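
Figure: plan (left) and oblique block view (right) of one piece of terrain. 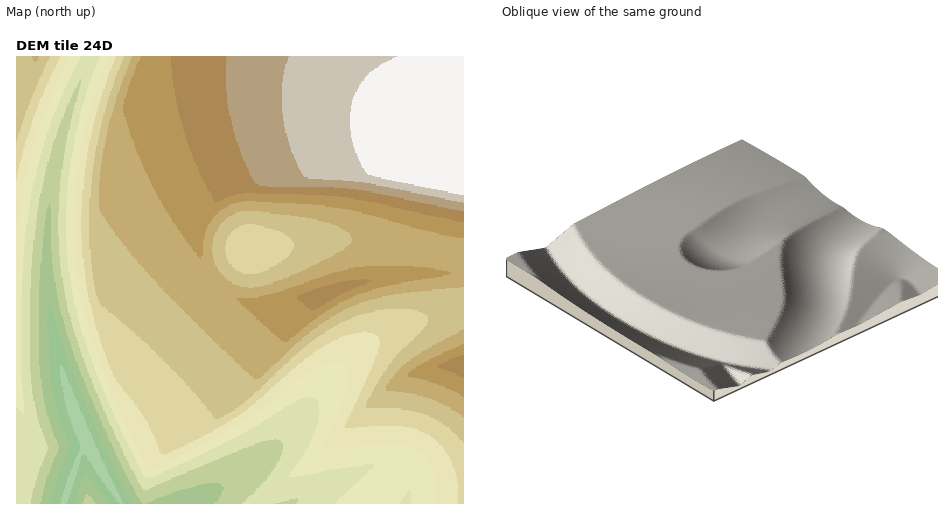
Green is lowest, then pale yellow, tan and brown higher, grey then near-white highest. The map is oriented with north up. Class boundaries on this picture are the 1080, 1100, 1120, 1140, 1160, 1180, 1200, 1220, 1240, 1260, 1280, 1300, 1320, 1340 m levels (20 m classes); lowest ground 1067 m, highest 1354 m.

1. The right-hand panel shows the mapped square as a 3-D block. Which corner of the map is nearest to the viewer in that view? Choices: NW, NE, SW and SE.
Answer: SW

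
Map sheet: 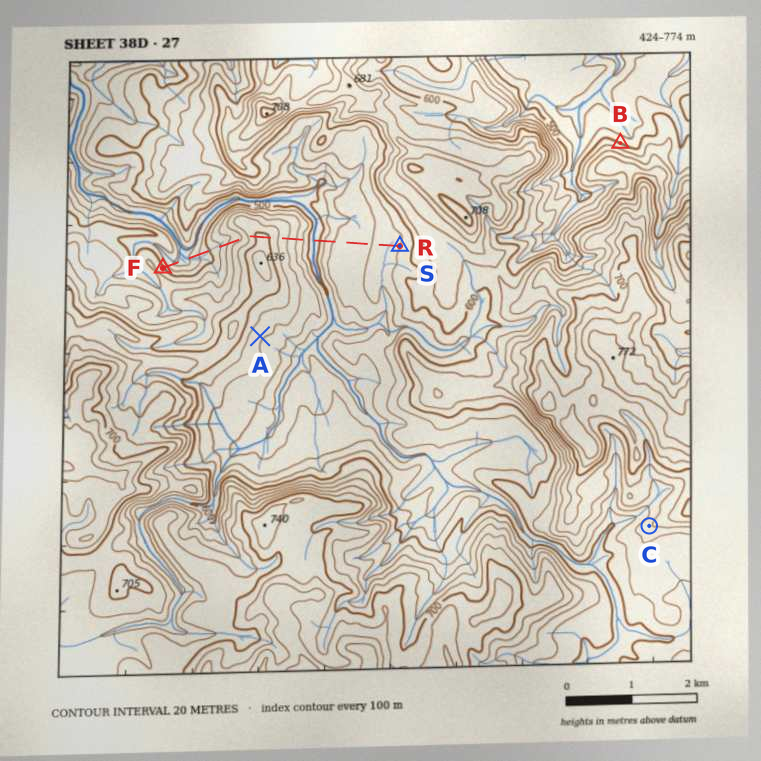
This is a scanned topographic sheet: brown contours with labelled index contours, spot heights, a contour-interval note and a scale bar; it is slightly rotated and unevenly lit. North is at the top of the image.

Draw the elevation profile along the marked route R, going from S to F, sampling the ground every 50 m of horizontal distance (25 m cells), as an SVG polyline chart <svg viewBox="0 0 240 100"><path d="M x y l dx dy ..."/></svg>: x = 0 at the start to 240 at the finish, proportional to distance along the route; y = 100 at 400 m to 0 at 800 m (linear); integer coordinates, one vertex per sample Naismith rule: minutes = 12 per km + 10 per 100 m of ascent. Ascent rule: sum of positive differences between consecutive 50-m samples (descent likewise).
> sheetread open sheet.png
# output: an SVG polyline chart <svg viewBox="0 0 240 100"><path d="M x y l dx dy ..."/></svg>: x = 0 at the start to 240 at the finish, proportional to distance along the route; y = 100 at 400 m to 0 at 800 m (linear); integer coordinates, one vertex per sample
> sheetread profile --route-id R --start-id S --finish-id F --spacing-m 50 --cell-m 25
<svg viewBox="0 0 240 100"><path d="M0 55l3 1 3 1 4 0 3 0 3 0 3 1 4 0 3 1 3 1 3 1 4 0 3 1 3 0 3 0 3 0 4 0 3 0 3 1 3 1 4 0 3 2 3 1 3 2 3 3 4 4 3 2 3 0 3-3 4-3 3-3 3-2 3-2 4-2 3-2 3-2 3-1 3-2 4-2 3-2 3-2 3-1 4-1 3 0 3 1 3 2 3 2 4 2 3 3 3 2 3 1 4 1 3 1 3 1 3 3 4 2 3 2 3 1 3 2 3 1 4 1 3 1 3 2 3 2 4 1 3 2 3 1 3 1 3 0 4 0 3 0 3-1 3-3 4-3 3-4 1-1"/></svg>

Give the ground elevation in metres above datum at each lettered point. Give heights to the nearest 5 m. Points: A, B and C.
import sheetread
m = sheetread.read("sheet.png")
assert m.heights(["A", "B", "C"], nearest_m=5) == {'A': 565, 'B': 500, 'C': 655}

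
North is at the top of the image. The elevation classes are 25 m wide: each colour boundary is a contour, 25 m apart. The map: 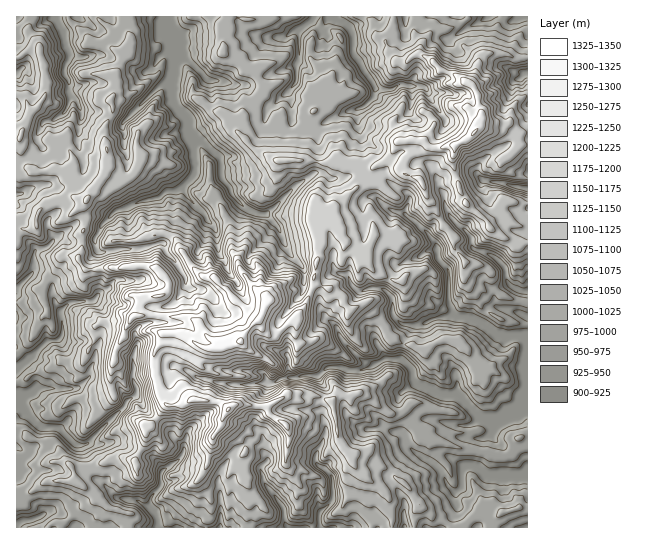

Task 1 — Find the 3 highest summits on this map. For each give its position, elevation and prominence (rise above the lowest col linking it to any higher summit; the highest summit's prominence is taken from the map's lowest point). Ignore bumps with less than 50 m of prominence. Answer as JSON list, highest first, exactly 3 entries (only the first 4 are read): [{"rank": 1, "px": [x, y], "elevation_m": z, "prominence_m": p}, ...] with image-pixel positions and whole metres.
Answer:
[{"rank": 1, "px": [241, 342], "elevation_m": 1330, "prominence_m": 427}, {"rank": 2, "px": [229, 409], "elevation_m": 1303, "prominence_m": 63}, {"rank": 3, "px": [474, 133], "elevation_m": 1252, "prominence_m": 130}]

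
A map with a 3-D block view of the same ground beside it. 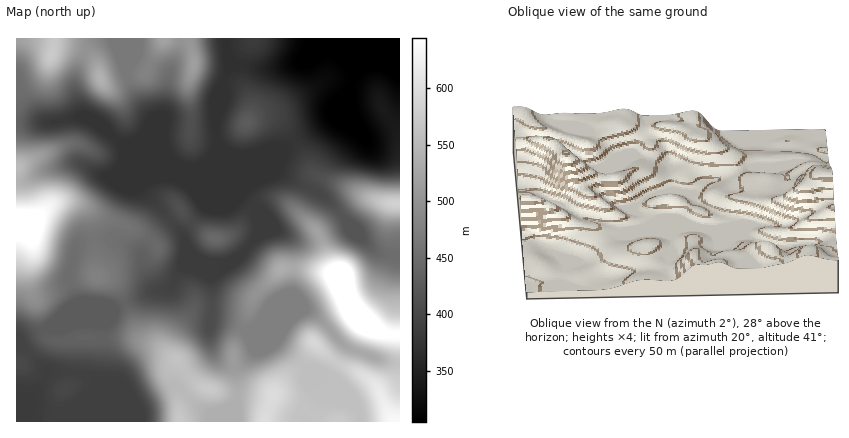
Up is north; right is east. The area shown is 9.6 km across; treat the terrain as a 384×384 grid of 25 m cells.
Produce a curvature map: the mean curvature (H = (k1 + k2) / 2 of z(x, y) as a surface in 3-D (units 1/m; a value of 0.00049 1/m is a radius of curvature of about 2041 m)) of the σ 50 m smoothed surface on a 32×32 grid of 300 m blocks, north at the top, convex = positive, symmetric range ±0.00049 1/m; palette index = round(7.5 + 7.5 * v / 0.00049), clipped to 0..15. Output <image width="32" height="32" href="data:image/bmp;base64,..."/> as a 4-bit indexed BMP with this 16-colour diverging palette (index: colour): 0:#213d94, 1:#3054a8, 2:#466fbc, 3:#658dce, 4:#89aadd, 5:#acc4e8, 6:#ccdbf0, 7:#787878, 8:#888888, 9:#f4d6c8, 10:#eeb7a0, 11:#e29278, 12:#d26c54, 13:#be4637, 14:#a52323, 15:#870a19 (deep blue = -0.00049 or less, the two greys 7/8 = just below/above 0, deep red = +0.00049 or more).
<image width="32" height="32" href="data:image/bmp;base64,Qk12AgAAAAAAAHYAAAAoAAAAIAAAACAAAAABAAQAAAAAAAACAAATCwAAEwsAABAAAAAAAAAAlD0hAKhUMAC8b0YAzo1lAN2qiQDoxKwA8NvMAHh4eACIiIgAyNb0AKC37gB4kuIAVGzSADdGvgAjI6UAGQqHAHeHd3d3Ub6Gd1i4Z3iZZLp3eHd3dzGsZmZXmYeHd1bHd3mXd3Y3yHvaZ6uXd3dJxHd4iHdkTLebuGi7lnd1rbaYZmZnU2ypqEZ1irh2e+lHhmd3d2eKvNYbsySIesYQBWe7qZh7q7qTHLV0Sv4wJqtIh3iHe5qXYyiHdyr2Be/tSFZ3d0qIh4Y3mGdyUU3/dH20Z3dYZmaYR5tXdxOf90V5mWVFh0VVmVislGQlv5Fod0V5u6hmZ5dHmrtTaO9hd4tzWKmYeHZmdEaeyM7/o3VuxEeHh2qUdUUzn9mJ34JWbcQ3h3dqxVi6U1liOHQSd420JXd4mpRd/bZCAq1gNJa8xyR3m7hWiYendEv9YySFusx3qqmFW6REd2S/pkN4zGjf7chUVpxmd2iK6UMo7/9FrMhDRmeWZ3d2eGRVne2pgzVkJHd3Z3d3d3VoqqqWJOljEnhnd3Zmd3d3aJhlQjas/HnbZ3d3qGdmZ2iZhlRZZovdlVZ3ablmmGZ4iGZlaYITVUV6Z2i4V8yYiXVWdomUNERDilVVp1WriJl1d2eol4lzSMdFNbVViYmpdXdpp3epU8+2iWn1NomZmIh3aaZXuCT/V8to+TaYd3Z5l3iWN/xE2zaZQ/9FdmVVaId3dkftdqhXaXPORXiYZnd3d4eYm4Z1d1vnySWJqod3d3eH"/>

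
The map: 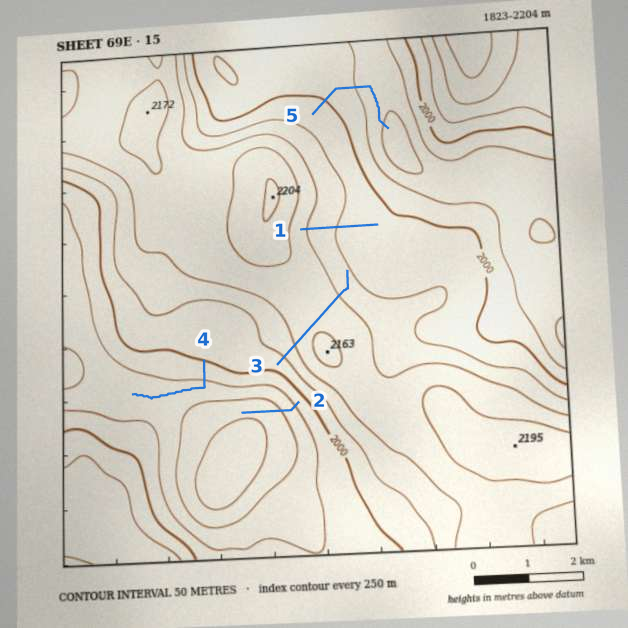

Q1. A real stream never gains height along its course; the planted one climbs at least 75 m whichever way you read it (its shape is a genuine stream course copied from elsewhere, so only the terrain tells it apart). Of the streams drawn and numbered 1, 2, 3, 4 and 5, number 3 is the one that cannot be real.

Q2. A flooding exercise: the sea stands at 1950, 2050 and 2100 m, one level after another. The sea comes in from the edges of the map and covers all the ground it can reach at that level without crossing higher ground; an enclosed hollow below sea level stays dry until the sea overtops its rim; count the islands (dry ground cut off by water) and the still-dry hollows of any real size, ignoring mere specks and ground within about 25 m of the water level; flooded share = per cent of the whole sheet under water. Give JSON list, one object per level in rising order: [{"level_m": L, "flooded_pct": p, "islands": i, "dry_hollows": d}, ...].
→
[{"level_m": 1950, "flooded_pct": 21, "islands": 0, "dry_hollows": 0}, {"level_m": 2050, "flooded_pct": 54, "islands": 0, "dry_hollows": 0}, {"level_m": 2100, "flooded_pct": 71, "islands": 0, "dry_hollows": 0}]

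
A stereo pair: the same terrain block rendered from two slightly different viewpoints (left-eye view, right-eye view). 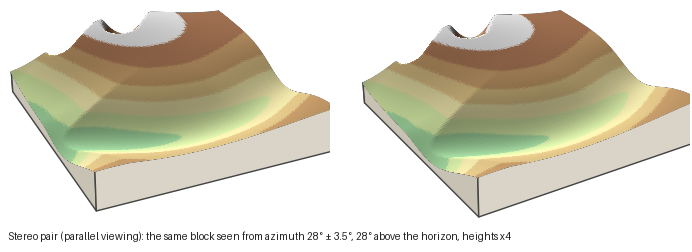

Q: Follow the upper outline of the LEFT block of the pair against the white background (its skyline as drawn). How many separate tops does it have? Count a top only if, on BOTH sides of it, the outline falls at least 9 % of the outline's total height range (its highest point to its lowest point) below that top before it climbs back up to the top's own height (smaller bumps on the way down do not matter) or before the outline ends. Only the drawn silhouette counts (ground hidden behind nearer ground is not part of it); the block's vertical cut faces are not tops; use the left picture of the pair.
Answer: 2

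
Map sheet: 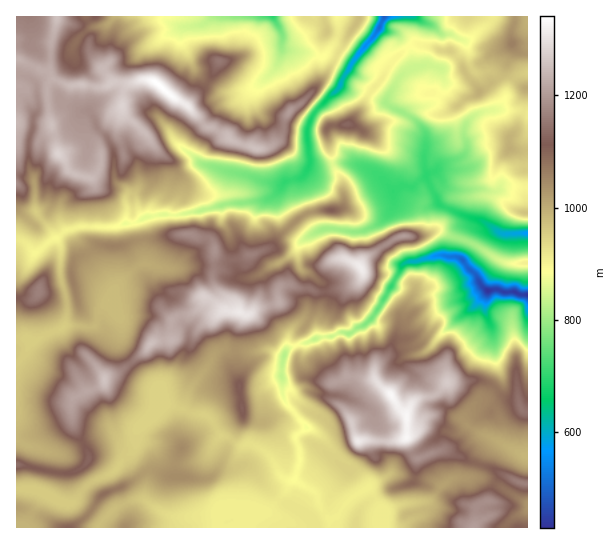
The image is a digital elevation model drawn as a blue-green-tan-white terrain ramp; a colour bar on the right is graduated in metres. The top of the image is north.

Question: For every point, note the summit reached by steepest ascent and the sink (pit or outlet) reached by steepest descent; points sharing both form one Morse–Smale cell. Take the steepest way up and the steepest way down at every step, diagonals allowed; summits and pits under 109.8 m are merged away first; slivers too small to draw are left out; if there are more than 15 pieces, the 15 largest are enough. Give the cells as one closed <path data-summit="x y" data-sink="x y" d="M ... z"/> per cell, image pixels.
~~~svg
<path data-summit="391 395" data-sink="489 291" d="M442 255l-37 8-26 46-6 8-11 10-12 6-9-1-7 4-15 1-16 7-5 0-9 4-5 6-3 13 2 28 5 11 19 21-11 10 4 14 0 11-5 17 22 16 4 15 8 9 1 9 71-1 8-6 0-8-3-9 23-3 14-17 15-7 23 0 9 3 31 20 7 2 0-207-9 0-4-3-12 0-5-3-11 2-6-5-4-9-18-20z"/><path data-summit="239 313" data-sink="489 291" d="M173 215l-24 1-10 6 5 41-9 5-16 15-10 18-9 10-6 16-28-2-37 18-2 8-11 12 0 76 2 2 29 11 18 3 20-14 18-8 10-1 6 4 11 0 25-22 7-10 19 4 7-17 29-39 5-3 25 3 24-1 12 5 6-8 18-5 10-6 0-16 8-28-1-7-9-9-15-8-3-22 6-8-14-11-22 21-30 11-14 0-8-6 0-7-4-7-18-5-18-2-3-11z"/><path data-summit="157 83" data-sink="489 291" d="M94 16l-78 1 0 222 7 2 11 11 7-3 10-9 6-1 10-10 11-2 39 0 9-4 9 0 14-7 24-1 4-14-2-11 0-25-15-12-12-16-25-24 0-18 5-10-15-2-4-4-18-25-3-17-12-11 14-6z"/><path data-summit="157 83" data-sink="273 17" d="M358 16l-33 0 0 7-12-3-7-4-211 0-19 10 12 11 3 17 22 29 16 1 10-4 15 1 19 16 14 8 19 22 8 1 19 13 28 8 12-4 7-7 5-20 4-7 12-7 23-26 32-53z"/><path data-summit="69 527" data-sink="489 291" d="M167 404l-5 0-3 6-22 20-2 19-15 16-9 8-22 11-16 19-11 0-28-14-17 0-1 38 199 1 1-13 5-7 29-1 17 4 17-17 8-13-11-4-14-24-13-8-15 0-12-8-6-1-8-14-8-7-12-2z"/><path data-summit="157 83" data-sink="385 17" d="M383 16l-24 1-3 8-32 53-23 26-12 7-4 7-5 20-13 10-9 1-19-5-25-16-8-1-19-22-14-8-19-16-15-1-10 4-6 11 0 18 25 24 6 10 21 18 0 25 2 11-4 8 0 5 24-2 33-9 36-3 9-5 11-14 16-4 9-15-4-31 6-17 26-25 4-11 13-21 24-30z"/><path data-summit="513 43" data-sink="527 233" d="M506 67l-8 12-21 16-14 5-6 7-22-14-10 0-8 4-10 17 18 19-1 32 3 14 14 26 26 12 14 3 20 13 26 0 0-62-6-18-12-6 0-9 8-9 6-14 2-22 3-4-7-3-12-12z"/><path data-summit="361 267" data-sink="489 291" d="M230 349l-8 0-9 6-8 15-17 21-7 18 26 7 6 6 8 14 6 1 12 8 11-1 12 5 9 8 10 20 11 4-8 13-13 14-4 3-6 0-17 16 85 1 0-9-8-9-4-15-22-16 5-17 0-11-4-14 11-10-19-21-5-11-2-28 3-10-13-6-24 1z"/><path data-summit="361 267" data-sink="489 291" d="M335 211l-25 1-12 7-9 8 15 12-7 8 3 22 10 4 14 13 1 12-8 23 0 18 17-3 7-4 9 1 16-9 15-19 24-42 13-2 23-6 9 2 7 0 4-18-20-8-6 0-12 5-22 0-34 20-9 9-15-6-7-13-1-11 2-21z"/><path data-summit="361 267" data-sink="527 233" d="M349 163l-16 2 10 17 1 12-1 12-8 4 2 4-2 25 5 16 18 10 9-9 34-20 22 0 12-5 6 0 20 8 4-10 10-10-34-14-15-28-13 10-12 0-8 4-19-19-17-8z"/><path data-summit="361 267" data-sink="489 291" d="M138 221l-12 2-9 4-39 0-13 4-8 7 3 8 0 29 7 23-1 27 28 2 6-16 9-10 10-18 16-15 9-5z"/><path data-summit="513 43" data-sink="489 291" d="M527 16l-45 0 28 15 2 12-19 10-27 20-5-11-11-11-9 0-22-7-10 3 4 20-13 10-11 17-2 9 19 12 12-19 7-3 10 0 22 14 6-7 14-5 21-16 8-12 7 11 9 9 5 1z"/><path data-summit="361 267" data-sink="489 291" d="M135 432l-5 4-11 0-6-4-10 1-18 8-20 14-31-7-17-8-1 49 18 0 28 14 11 0 16-19 22-11 24-24z"/><path data-summit="347 125" data-sink="527 233" d="M407 115l-6 6-14 0-22 11-15-8-21 3-2 8 5 27 2 2 15-1 14 4 15 8 15 16 8-4 12 0 14-10-3-12 1-32z"/><path data-summit="474 527" data-sink="489 291" d="M481 477l-28 2-10 5-14 17-23 3 3 9 0 8-8 6-6 0 110 1 10-12 13-6-1-7-34-22z"/>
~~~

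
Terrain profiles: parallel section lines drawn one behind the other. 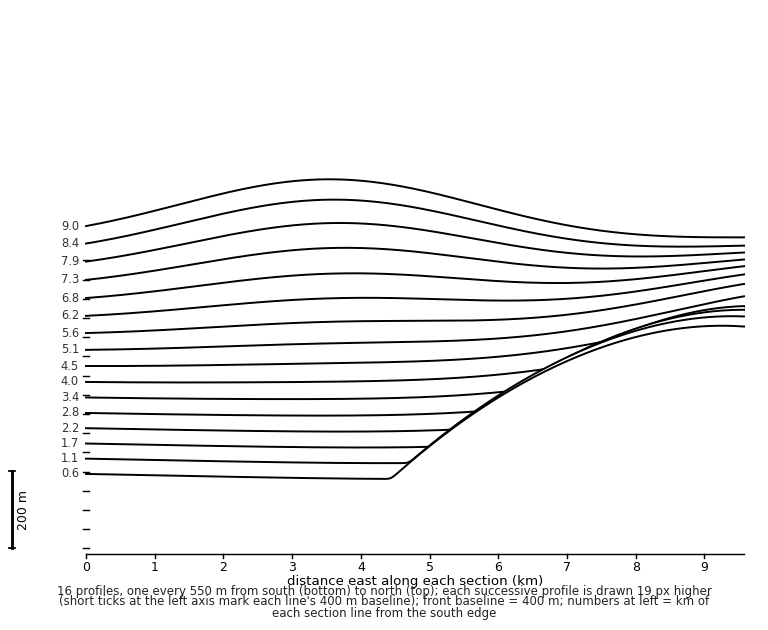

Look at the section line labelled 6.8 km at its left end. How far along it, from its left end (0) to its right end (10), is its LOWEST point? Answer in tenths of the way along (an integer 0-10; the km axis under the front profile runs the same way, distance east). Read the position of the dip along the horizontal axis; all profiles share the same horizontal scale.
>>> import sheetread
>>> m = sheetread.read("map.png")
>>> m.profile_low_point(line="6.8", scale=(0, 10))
0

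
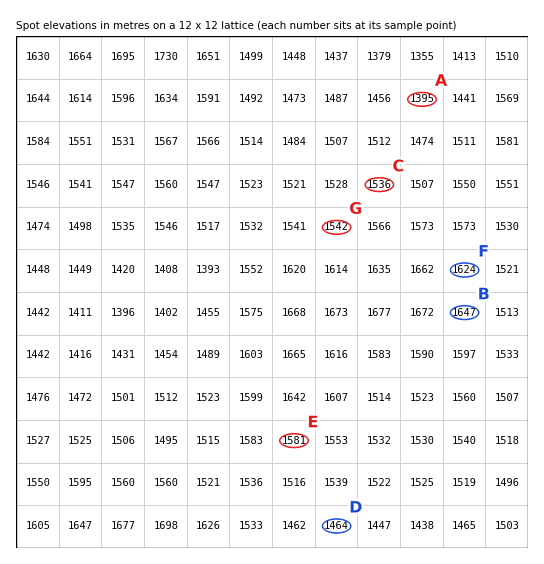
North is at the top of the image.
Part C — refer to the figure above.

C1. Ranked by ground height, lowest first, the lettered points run A C B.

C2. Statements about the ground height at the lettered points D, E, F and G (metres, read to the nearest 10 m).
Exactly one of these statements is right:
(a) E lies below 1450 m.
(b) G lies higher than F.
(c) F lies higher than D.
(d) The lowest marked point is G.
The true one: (c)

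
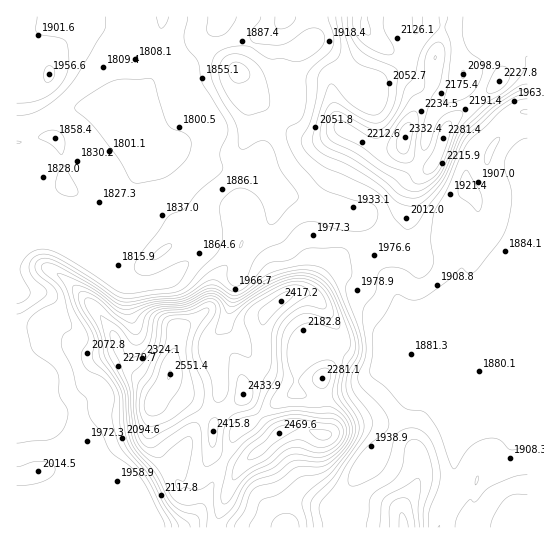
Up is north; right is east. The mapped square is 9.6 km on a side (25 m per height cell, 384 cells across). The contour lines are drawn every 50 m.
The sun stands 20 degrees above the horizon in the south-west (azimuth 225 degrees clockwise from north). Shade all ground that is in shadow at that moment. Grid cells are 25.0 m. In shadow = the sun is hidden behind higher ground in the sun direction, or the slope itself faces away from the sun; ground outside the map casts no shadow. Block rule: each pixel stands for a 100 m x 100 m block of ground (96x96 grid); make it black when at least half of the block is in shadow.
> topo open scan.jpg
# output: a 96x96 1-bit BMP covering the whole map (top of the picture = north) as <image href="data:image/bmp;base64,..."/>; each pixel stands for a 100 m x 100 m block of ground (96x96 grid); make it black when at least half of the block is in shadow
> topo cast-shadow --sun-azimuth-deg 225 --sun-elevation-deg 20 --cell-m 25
<image width="96" height="96" href="data:image/bmp;base64,Qk2+BAAAAAAAAD4AAAAoAAAAYAAAAGAAAAABAAEAAAAAAIAEAAATCwAAEwsAAAIAAAAAAAAA////AAAAAAAAAAAAAAAAAAA4AAAAAAAAAAAAAAA8AAAAAAAAAAAAAAA8AAAAAAAAAAAAAAAcAAAAAAAAAAAAAAAAAAAAAAAAAAAAAAAAAAAAAAAAAAAAAAAAAAAAAAAAAAAAAAAAAAAAAAAAAAAAAAAAAAAAAAAAAAAAAAAAAAAAAAAAAAAAAAAAAAAAAAAAAAAAAAAAAAAAAAAAAAAAAAAAAAAAAAAAAAAAAAAAAAAAAAAAAAAAAAAAAAAAAAAAAAAAAAAAAAAAAAAAAAAAAAAAAAAAAAAAAAAABwAAAAAAAAAAAAAAD4AAAAAAAAAAAAAA/8AAAAAAAAAAAAA//+AAAAAAAAAAAAA//+AAAAAAAAAAAAAf//AAAAAAAAAAAAAP3/gAAAAAAAAAAAAAD/gAAAAAAAAAAAAAD/wAAAAAAAAAAAAAD/wAAAAAAAAAAAAAD/4AAAAAAAAAAAAAD/4AAAAAAAAAAAAADjgAAAAAAAAAAABgAAAAAAAAAAAAAADgAAAAAAAAAAAAAADgAIAAAAAAAAAAAADgAcAAAAAAAAAAAADgAeAAAAAAAAwAAABAAeAAAAAAABwAAAAAA+AAAAAAADwAAAAAA/AAAAAAADwAAAAAB/AAAAAAAHwHAAAAD+AAAAAAAP4fggAAH+AAAAAAAf//x4AAH8AAAAAAA///z8AAP8AAAAAAB////8AAf4AAAAAAD////+AA/4AAAAAAH/////Af/4AAAAAAP//n//B//4AAAAAAf/8A//h//wAAAAAA//4AB/g//wAAAAAD//wAADgP/wAAAAAH//gAAAAD/gAAAAAH/wAAAAAA+AAAAAAD+AAAAAAAAAAAAAAAYAAAAAAAAAAAAAAAAAAAAAAAAAAAAAAAAAAAAAAAAAAAAAAAAAAAAAAAAAAAAAAAAAAAAAAAAAAAAAAAAAAAAAAAAAAAAAAAAAAAAAAAAAAAAAAAAAAAAAAAAAAAAAAAAAAAAAAAAAAAAAAAAAAAAAAAAAAAAAAAAAAAAAAAAAAAAAAAAAAAAAAAAAAAAAAAAAAAAAAAAAAAAAAAAAAAAAAAAAAAAAAAAAAAAAAAAAAAwAAAAAAAAAAAAAAAwAAAAAAAAAAAAAAA4AAAAAAAAAAAAAAAcAAAAAAAAAAAAAAAcAAAAAAAAAAAAAAAcAAAAAAAAAAAAAAAMAAAAAAAAAAAAEAAAAAAAAAAAAAAAeAAAAAAAAAAAAAAA/AAAAAAAAAAAAAAB+AAAAAAAAAAAAAAB+AAAAAAAAAAAAAAB8AAAAAAAAAAAAAAAAAAAAAAAAAAAAAAAAAAAAAAAAAAAAAAAAAAAAAAAAAAAAAAAAAAAAAAAAAAAAAAAAAAAAAAAAAAAAAAAAAAAAAAAAAAAAAAAAAAAAAAAAAAAAAAAAAAAAAAAAAAAAAAAAAAAAAAAAAAAAAAAAAAAAAAAAAAAAAAAAAAAAAAAAAAAAAAAAAAAAAAAAAAAAAAAAAAAAAAAAAAAAAAAAAAAAAAAAAAAAAAAAAAAAAAAAAAAAAAAAAAAAA="/>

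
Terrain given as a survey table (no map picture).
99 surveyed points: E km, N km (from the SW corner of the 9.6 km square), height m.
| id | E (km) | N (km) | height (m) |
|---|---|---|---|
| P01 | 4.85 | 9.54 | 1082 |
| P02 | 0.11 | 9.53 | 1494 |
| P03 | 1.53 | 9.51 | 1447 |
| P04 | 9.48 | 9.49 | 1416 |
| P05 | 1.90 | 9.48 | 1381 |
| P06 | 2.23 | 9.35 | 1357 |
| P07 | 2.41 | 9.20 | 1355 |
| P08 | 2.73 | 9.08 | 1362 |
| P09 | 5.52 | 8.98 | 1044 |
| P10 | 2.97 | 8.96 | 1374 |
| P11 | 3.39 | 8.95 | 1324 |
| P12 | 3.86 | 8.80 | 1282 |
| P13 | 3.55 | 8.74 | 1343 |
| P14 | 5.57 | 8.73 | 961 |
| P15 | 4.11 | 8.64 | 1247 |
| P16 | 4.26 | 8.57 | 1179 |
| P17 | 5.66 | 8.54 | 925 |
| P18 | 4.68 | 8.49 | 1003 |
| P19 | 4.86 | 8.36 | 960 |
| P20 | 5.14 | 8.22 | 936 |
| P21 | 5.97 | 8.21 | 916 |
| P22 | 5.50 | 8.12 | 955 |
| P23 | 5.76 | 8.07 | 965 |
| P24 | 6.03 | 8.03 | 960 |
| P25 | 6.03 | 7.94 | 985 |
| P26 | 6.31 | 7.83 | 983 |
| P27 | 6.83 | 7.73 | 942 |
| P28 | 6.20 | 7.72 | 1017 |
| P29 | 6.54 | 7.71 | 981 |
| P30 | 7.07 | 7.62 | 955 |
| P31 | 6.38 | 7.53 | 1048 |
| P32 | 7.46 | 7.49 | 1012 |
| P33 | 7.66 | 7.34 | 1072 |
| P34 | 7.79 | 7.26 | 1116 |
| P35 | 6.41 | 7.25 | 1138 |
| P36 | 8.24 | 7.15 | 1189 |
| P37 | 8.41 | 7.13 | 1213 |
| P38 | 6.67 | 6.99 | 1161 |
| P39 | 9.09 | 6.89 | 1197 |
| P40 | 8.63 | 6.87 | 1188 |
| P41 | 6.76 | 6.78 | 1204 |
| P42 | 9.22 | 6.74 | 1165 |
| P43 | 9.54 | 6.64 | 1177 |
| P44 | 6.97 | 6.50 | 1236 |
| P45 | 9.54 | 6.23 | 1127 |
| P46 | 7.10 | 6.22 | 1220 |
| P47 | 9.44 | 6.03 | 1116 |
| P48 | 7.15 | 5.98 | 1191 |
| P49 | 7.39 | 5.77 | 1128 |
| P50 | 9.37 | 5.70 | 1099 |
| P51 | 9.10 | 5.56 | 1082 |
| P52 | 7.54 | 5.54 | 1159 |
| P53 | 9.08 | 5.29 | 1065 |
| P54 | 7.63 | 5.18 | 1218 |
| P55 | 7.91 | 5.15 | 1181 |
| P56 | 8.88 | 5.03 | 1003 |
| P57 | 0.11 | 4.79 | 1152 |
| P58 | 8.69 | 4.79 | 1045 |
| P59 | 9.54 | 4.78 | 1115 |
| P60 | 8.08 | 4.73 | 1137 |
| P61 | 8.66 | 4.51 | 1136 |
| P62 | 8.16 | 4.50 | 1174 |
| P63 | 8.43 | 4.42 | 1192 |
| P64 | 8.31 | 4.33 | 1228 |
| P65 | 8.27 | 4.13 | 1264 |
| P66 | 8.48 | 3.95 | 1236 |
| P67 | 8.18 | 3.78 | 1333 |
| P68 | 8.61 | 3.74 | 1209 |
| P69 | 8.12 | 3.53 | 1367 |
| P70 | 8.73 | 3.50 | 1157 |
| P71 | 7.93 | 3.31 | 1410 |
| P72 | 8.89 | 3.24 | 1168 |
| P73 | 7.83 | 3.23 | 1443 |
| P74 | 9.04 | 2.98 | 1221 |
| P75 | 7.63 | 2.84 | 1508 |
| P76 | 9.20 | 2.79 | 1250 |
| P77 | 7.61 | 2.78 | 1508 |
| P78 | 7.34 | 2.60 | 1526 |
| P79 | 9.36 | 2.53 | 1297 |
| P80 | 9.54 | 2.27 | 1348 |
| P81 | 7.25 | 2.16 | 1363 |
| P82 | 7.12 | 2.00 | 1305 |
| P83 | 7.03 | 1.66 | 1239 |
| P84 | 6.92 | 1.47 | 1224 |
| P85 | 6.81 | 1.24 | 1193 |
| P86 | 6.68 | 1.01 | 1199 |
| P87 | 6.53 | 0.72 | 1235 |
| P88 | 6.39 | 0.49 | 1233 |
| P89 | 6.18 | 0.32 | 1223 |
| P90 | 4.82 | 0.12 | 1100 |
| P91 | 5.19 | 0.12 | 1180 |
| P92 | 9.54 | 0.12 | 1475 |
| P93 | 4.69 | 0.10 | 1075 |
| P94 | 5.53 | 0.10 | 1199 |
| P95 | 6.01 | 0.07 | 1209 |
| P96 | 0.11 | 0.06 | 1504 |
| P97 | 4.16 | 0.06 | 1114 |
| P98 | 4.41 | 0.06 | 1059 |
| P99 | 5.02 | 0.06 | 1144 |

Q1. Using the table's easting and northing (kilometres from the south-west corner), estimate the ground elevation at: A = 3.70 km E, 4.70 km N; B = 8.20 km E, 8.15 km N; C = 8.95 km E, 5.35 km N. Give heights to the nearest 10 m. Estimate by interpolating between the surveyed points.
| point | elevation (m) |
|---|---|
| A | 1280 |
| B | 1010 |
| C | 1020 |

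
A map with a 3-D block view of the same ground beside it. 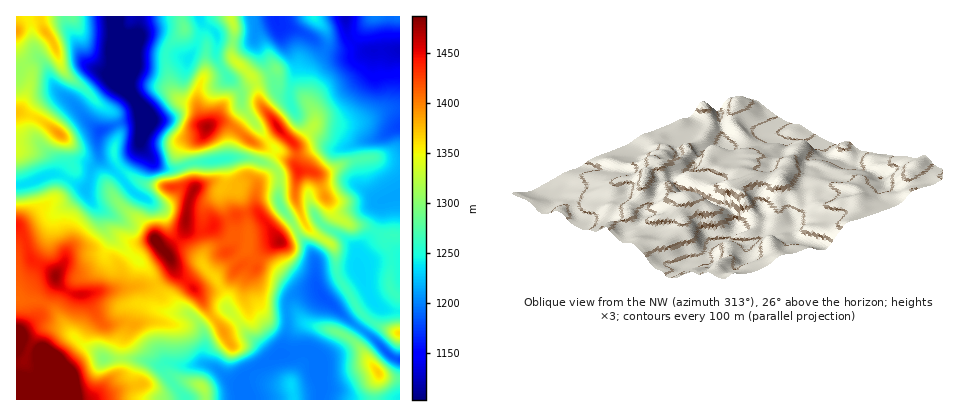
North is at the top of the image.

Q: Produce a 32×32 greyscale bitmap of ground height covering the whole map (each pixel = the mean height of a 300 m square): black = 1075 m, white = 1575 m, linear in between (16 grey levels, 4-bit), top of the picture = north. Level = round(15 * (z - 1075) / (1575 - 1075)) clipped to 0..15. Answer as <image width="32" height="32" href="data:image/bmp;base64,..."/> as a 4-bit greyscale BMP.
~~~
<image width="32" height="32" href="data:image/bmp;base64,Qk12AgAAAAAAAHYAAAAoAAAAIAAAACAAAAABAAQAAAAAAAACAAATCwAAEwsAABAAAAAAAAAAAAAAABEREQAiIiIAMzMzAERERABVVVUAZmZmAHd3dwCIiIgAmZmZAKqqqgC7u7sAzMzMAN3d3QDu7u4A////AN3e7LupmHZnZEREREREVmXd3uyqmZhmd1RERERERWeGzN7bmJiGZlVEREREREV4hszduod3dmZVVmVERERFeFTM26iIiHdmZmmGVERERnVF3LqZmZmIiHaJh2VERWZUaMupmqqZmZiHmYiGRFVURWaqqqqqmZiIiZiJhkRENFVVqqu7upmZmaqYmZdEM0VVVaq7u7qpmZq6mZqXVDNVVVarvLqpmZm7uZqqqGREVVVVu7u6mZiKzKmaqqmGRGVVVbuqupiIm8upqqqrp0V1VVW6mamIiKy7u6qqu7d3dlVmupmYd3eKq8u6qruXhndmVamIh2Znd4rLuqq5eHeHZUSIiHVWdlWKyqqqp3mJl1REVndlVmVXqsuZmpeKiYZURFVVVVVVVnmqmZmYiqqFVUR2VVVEVDNWZmd4d5updmVUh2ZlRFISaIdmZ4ial1VWVId4hURSEmmqmJqZqoZVRESIiXQzQhFIq7qpiqh3ZUQzmYdUREIBNpu6h5uGd2VEQ5h1RFUxEleamXioZnZURDOHZEVTESRniYd3hmZmVDMzd1VlMQElZnh2Z3ZlVUMyIndnYxEAFGVXdnd2ZVRDIiJ3eFMhABRVVmd2VlREMiIih4hUMQATVVVWZURERDIiIpiXVTEBE1ZlVmRDMzQyIiKYh2UxERNWZVd0QzNFMjMz"/>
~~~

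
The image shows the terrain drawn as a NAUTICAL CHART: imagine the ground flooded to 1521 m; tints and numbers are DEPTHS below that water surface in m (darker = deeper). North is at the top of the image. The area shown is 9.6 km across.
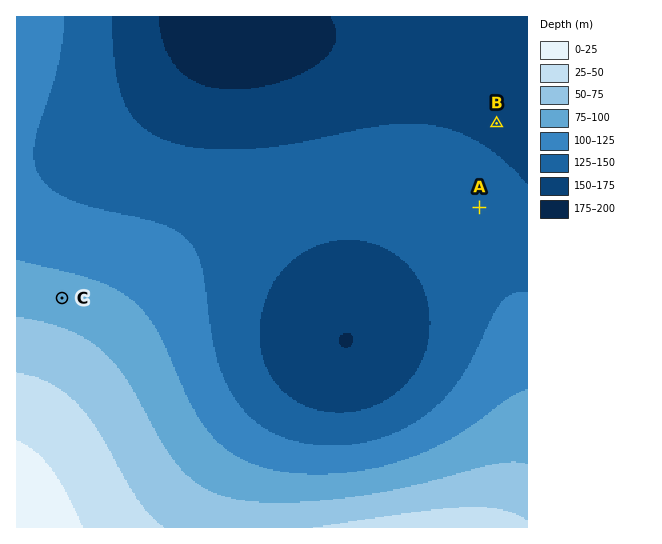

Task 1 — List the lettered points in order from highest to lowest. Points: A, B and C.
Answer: C A B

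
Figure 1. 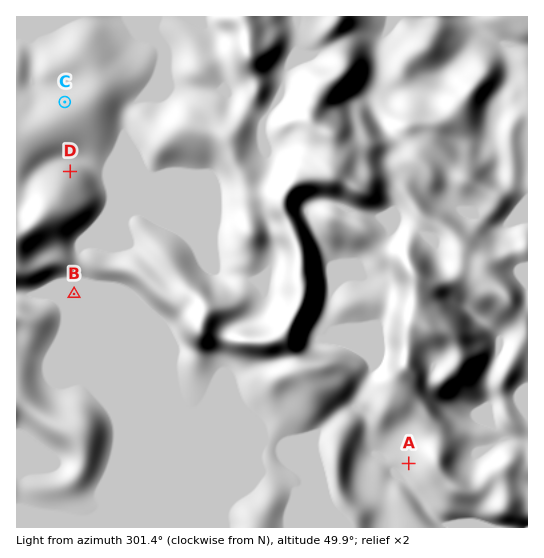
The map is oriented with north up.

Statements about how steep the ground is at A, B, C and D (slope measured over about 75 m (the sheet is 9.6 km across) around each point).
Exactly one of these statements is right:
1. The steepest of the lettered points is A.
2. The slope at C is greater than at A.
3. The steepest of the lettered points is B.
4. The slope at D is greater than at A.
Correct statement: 4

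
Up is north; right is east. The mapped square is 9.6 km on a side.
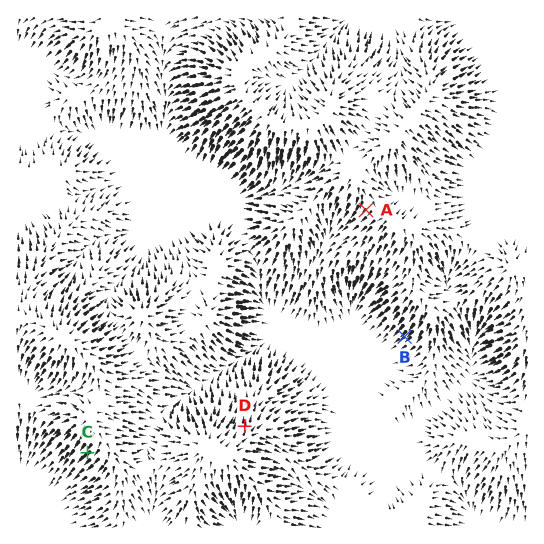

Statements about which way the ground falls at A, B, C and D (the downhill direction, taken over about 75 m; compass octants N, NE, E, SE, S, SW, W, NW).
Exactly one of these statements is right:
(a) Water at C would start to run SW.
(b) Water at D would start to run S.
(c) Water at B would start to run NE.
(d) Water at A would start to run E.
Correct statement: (a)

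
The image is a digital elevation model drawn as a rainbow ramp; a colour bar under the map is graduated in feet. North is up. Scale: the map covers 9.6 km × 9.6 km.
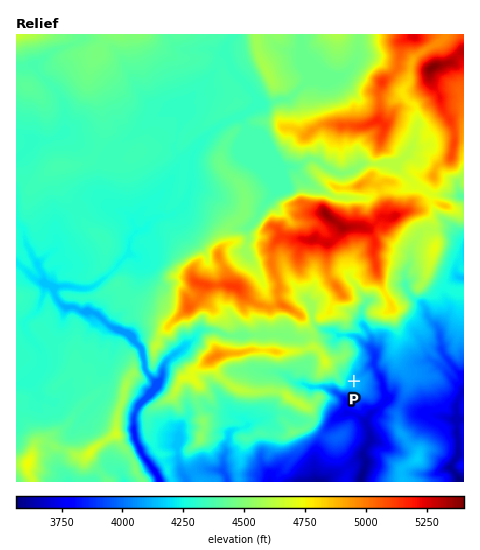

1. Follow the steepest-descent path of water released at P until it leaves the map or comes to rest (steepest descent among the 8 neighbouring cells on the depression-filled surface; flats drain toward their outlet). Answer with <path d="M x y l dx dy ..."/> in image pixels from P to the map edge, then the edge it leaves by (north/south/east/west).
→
<path d="M354 381l17-16 3 0 8 14 2 13 2 3 0 5-11 11-5 3-3 6 0 5 3 9 0 5-7 14 2 5 0 9-4 11 0 3"/>
exit: south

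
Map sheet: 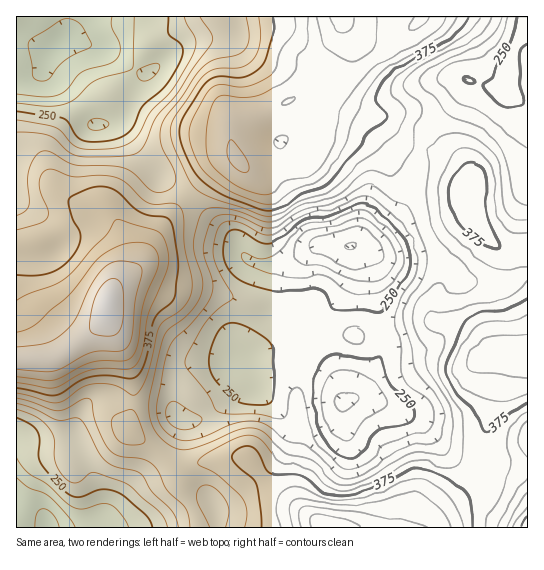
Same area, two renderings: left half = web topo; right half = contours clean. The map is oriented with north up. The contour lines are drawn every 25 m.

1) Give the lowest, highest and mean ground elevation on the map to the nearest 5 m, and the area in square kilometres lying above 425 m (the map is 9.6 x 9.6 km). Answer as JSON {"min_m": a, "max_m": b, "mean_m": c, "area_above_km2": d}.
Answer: {"min_m": 150, "max_m": 495, "mean_m": 325, "area_above_km2": 12.8}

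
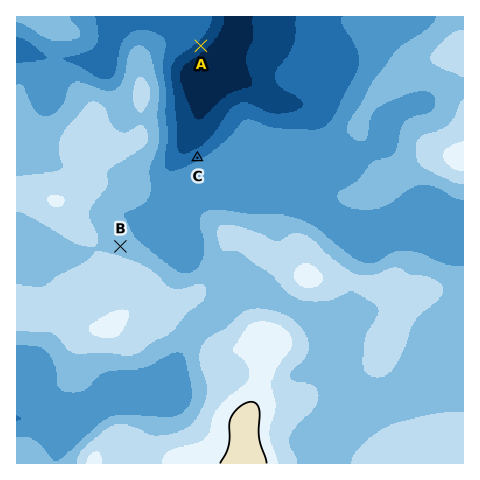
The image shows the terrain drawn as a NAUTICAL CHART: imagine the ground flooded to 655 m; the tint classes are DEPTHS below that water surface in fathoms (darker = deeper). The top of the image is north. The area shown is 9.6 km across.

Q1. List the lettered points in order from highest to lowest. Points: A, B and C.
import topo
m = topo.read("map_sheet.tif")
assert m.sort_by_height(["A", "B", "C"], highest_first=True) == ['B', 'C', 'A']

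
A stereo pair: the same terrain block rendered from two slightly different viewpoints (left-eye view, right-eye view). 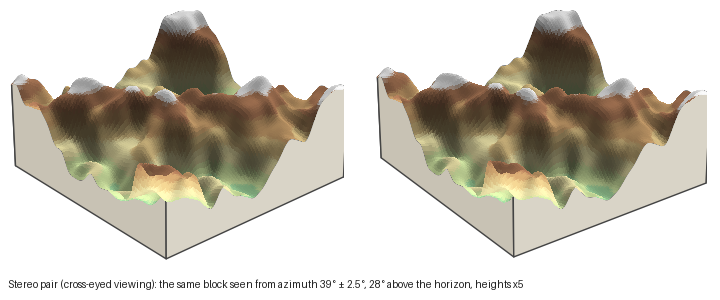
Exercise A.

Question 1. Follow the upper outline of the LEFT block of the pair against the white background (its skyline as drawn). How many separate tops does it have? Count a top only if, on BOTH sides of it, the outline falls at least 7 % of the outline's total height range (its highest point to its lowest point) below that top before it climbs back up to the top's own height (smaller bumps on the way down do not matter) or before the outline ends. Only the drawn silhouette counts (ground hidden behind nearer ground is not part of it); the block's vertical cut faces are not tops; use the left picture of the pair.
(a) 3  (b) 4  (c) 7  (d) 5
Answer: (b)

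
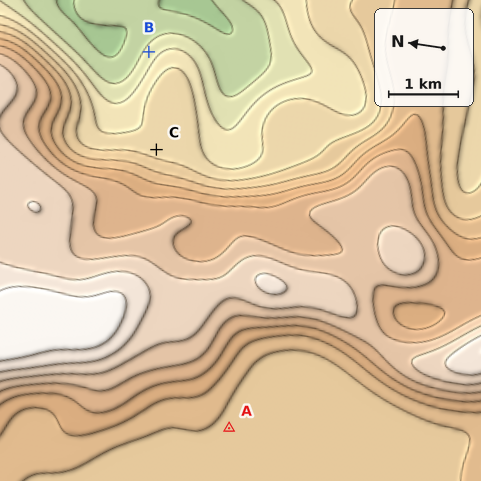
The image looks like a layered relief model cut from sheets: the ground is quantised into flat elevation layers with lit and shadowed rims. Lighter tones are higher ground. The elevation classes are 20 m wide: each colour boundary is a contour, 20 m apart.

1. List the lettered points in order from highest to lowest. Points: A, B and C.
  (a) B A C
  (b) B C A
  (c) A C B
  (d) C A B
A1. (c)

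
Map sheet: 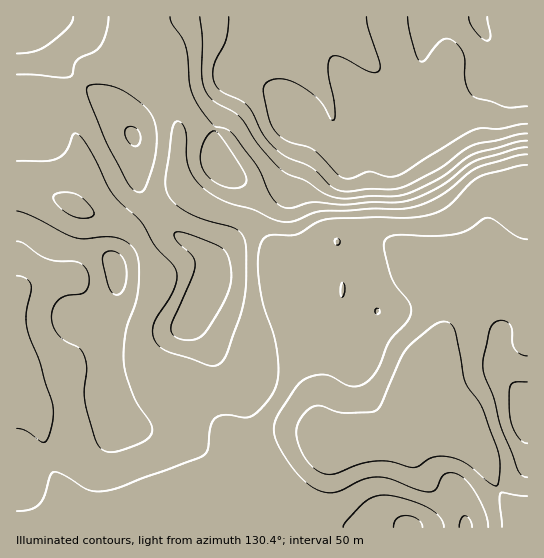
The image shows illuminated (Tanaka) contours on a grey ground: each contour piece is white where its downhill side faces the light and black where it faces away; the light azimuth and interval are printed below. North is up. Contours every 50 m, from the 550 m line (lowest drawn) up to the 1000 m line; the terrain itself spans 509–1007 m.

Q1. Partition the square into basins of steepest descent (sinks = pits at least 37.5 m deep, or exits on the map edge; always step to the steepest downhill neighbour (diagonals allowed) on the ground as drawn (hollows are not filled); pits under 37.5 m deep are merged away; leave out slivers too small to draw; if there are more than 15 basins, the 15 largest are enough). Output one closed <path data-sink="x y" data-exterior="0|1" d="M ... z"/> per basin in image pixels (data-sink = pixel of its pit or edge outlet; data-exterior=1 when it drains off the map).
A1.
<path data-sink="453 427" data-exterior="0" d="M527 16l-511 1 0 12 15-1 8 7 12 20 16 17 34 25 32 38 4 18 0 25 3 11 11 17 25 28-10-1-13 7-34 20-4 5-4-5-9-5-43-8-32-19-11-2 1 302 449 0-2-15 7-9 31-16 19-14 7-13z"/><path data-sink="74 206" data-exterior="0" d="M31 28l-15 2 0 195 17 6 22 14 47 10 9 5 4 5 4-5 34-20 13-7 9 0-24-27-11-17-3-11 0-25-4-18-32-38-34-25-16-17-12-20z"/><path data-sink="527 527" data-exterior="1" d="M527 461l-2 8-11 11-43 24-6 6-1 5 3 13 61-1z"/>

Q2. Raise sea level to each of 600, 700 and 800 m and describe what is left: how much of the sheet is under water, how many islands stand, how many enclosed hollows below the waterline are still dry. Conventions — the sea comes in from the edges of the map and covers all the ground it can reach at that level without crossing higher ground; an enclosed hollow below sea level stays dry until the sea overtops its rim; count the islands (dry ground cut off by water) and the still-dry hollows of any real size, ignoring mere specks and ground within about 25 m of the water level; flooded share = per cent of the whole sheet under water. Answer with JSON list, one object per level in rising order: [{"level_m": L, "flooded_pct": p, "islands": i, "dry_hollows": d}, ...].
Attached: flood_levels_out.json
[{"level_m": 600, "flooded_pct": 16, "islands": 0, "dry_hollows": 0}, {"level_m": 700, "flooded_pct": 57, "islands": 0, "dry_hollows": 0}, {"level_m": 800, "flooded_pct": 81, "islands": 0, "dry_hollows": 0}]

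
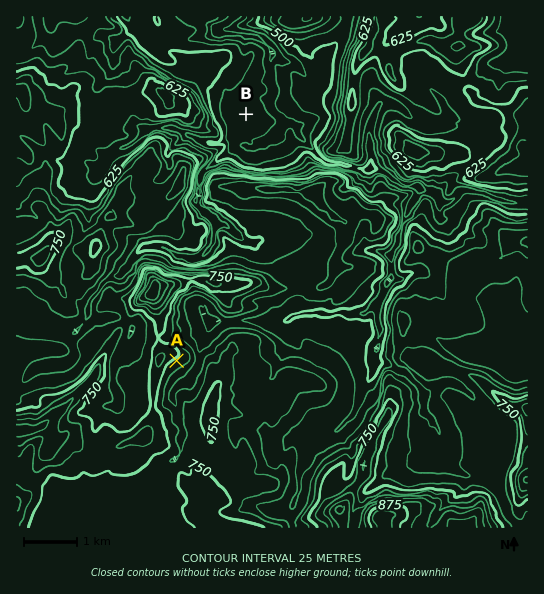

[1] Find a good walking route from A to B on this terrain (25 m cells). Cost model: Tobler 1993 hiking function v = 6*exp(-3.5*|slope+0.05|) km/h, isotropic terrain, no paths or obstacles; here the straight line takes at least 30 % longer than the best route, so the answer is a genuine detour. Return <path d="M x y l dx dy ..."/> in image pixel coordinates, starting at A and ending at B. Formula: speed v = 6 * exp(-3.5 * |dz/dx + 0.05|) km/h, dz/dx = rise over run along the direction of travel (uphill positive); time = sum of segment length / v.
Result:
<path d="M177 361l2-6 0-5-4-8-2-3-2-2 0-18 3-5 0-8 5-11 3-2 4-3 7-12 2-3 14-6 5-6 4-8 0-2 3-6 0-2-6-11 0-3-4-9-9-9-4-8 0-18 4-8 0-4 5-8 11-10 5-3 4-4 15-29 1-2 3-5"/>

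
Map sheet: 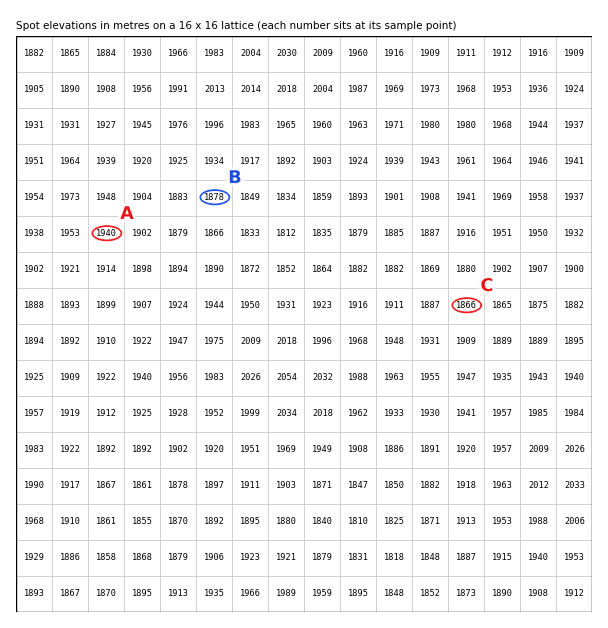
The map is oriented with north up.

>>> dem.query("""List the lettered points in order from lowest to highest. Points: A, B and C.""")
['C', 'B', 'A']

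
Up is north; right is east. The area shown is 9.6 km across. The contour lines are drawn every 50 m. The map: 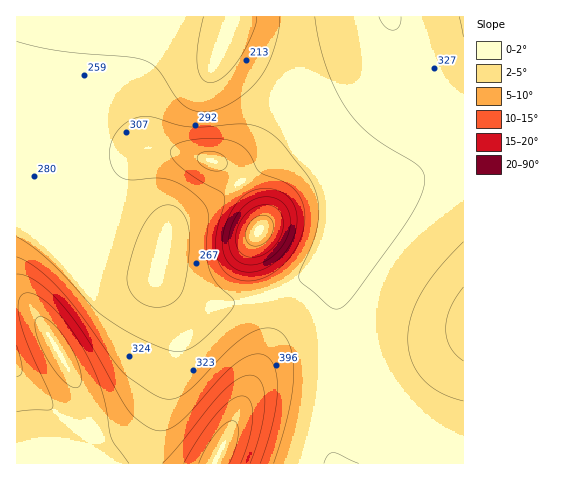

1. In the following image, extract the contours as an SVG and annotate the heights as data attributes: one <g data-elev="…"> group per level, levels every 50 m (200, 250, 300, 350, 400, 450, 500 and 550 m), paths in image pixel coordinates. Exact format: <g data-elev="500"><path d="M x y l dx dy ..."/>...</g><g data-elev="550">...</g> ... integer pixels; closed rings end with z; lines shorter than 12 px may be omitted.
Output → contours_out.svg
<g data-elev="200"><path d="M257 17l-1 8-4 10-14 26-15 16-7 4-6 2-4-1-4-4-3-5-2-9 1-19 5-28"/></g><g data-elev="250"><path d="M153 307l-12-4-8-8-5-10-1-12 9-30 10-22 12-13 6-3 7 0 5 2 5 4 7 14 2 19-3 30-4 17-7 9-10 6z"/><path d="M280 17l-2 15-4 17-7 17-8 12-10 12-14 11-14 7-14 4-13-1-11-6-8-9-17-27-6-5-8-4-17-3-68-6-42-10"/></g><g data-elev="300"><path d="M324 463l4-8 5-2 26 10"/><path d="M463 37l-4-20"/><path d="M315 17l4 25 7 25 10 23 11 19 11 15 14 12 46 30 5 6 2 6-1 8-3 9-12 23-53 74-13 15-7 2-6-2-29-24-2-5 1-7 13-30 5-19 0-20-6-19-6-10-27-33-13-10-14-5-14-1-48 3-14-2-23-8-12 0-9 2-9 6-7 8-5 11-2 9 1 9 4 9 6 5 10 4 28-2 15 3 10 5 11 8 9 8 4 7 1 9-2 33 3 16 6 14 17 17 2 6-4 8-16 17-14 13-11 7-10 3-13-3-27-11-23-13-21-16-31-33-18-18-15-13-14-8"/></g><g data-elev="350"><path d="M274 463l14-47 5-37 0-16-2-13-4-10-6-7-7-4-7-1-8 1-9 4-20 15-43 44-13 7-12-1-12-6-26-19-45-60-19-23-24-22-19-11"/><path d="M241 280l12 1 14-5 13-9 11-11 8-14 5-15 1-14-4-14-5-7-8-7-29-13-11-20-12-9-12-4-15-1-19 2-13 4-5 3-2 5 1 5 5 5 17 14 27 15 4 4 0 8-8 34 0 18 3 9 5 7 7 6z"/><path d="M463 242l-25 27-17 24-10 23-3 23 1 11 3 11 11 18 17 13 23 9"/><path d="M379 17l5 9 8 4 4-1 3-3 2-9"/></g><g data-elev="400"><path d="M260 463l12-37 5-31-1-24-4-9-5-5-5-3-6 0-15 6-18 15-43 47-13 8-7 1-6-1-13-7-12-12-41-70-27-37-13-14-12-9-10-5-9-2"/><path d="M17 345l5 24-1 6-4 2"/><path d="M463 287l-13 21-3 11-1 10 1 10 3 8 6 8 7 6"/><path d="M246 272l13-1 14-7 12-12 8-14 4-15-1-14-6-11-11-7-15-3-15 4-12 11-10 17-4 18 1 17 4 7 4 5 6 3z"/><path d="M212 171l8 0 5-3 2-4-2-6-4-4-7-2-8-1-6 3-3 4 2 4 5 5z"/></g><g data-elev="450"><path d="M129 463l-17-24-10-49-8-21-12-23-14-21-14-16-13-11-12-5-5 1-5 5-1 8 1 12 8 23 23 51 3 13-4 4-32 2"/><path d="M250 463l11-33 4-28-1-12-3-8-5-5-6-2-12 4-15 12-45 56-16 16"/><path d="M243 264l12 1 11-4 11-8 8-11 5-13 0-12-4-10-7-7-12-3-12 2-12 8-8 11-5 14-1 14 5 11z"/></g><g data-elev="500"><path d="M241 463l8-25 4-22-3-15-4-4-4-1-12 5-14 13-17 24-15 25"/><path d="M74 388l6-2 1-8-2-13-6-14-10-16-9-10-9-7-7-1-3 5 1 8 9 24 15 23 8 8z"/><path d="M248 257l9 0 9-4 7-6 7-9 3-9 0-9-3-8-6-5-9-2-9 2-10 6-7 10-3 12 0 10 5 8z"/></g><g data-elev="550"><path d="M229 463l6-15 3-14-1-10-5-3-8 3-9 10-9 15-7 14"/><path d="M251 245l9 0 10-8 3-12-1-5-3-3-5-2-6 1-9 8-3 6-1 7 2 5z"/></g>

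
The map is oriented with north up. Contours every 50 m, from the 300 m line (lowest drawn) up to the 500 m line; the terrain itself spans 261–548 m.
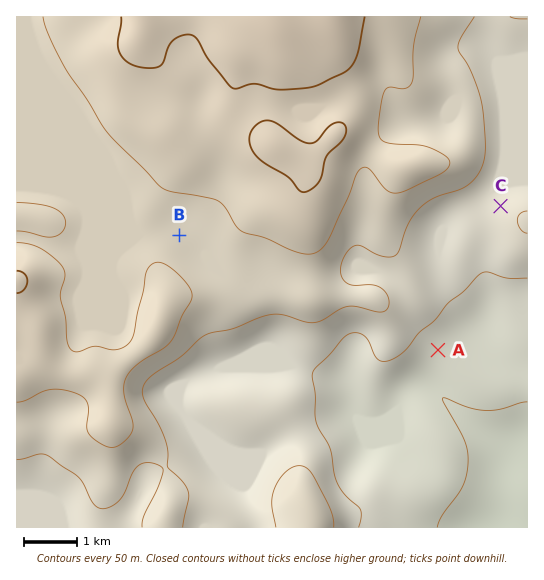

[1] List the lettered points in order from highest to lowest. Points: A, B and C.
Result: B C A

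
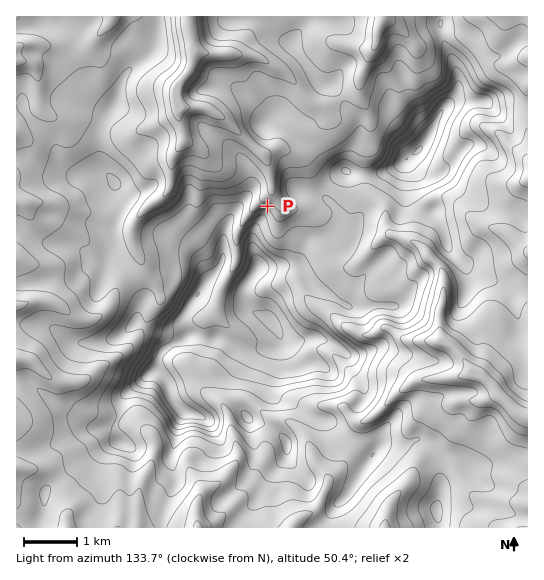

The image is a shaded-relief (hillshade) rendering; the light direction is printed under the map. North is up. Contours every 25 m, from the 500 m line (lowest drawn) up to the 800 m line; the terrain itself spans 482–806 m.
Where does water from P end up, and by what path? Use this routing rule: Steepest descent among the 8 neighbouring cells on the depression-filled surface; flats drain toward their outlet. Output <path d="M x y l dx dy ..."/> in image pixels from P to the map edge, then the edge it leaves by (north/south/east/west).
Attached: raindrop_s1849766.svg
<path d="M267 206l0-7 3-2 0-3 1-1 0-16-1-2 0-6-1-2 0-2-6-11-1-1-3 0-33-34-19-10-4 0-1-2-19 0 0-2-4-7 0-11 2-1 0-5 9-11 1-7 2-1 0-7 1-1 0-9-3-4 0-6-1-1 0-5-1-2 0-10"/>
exit: north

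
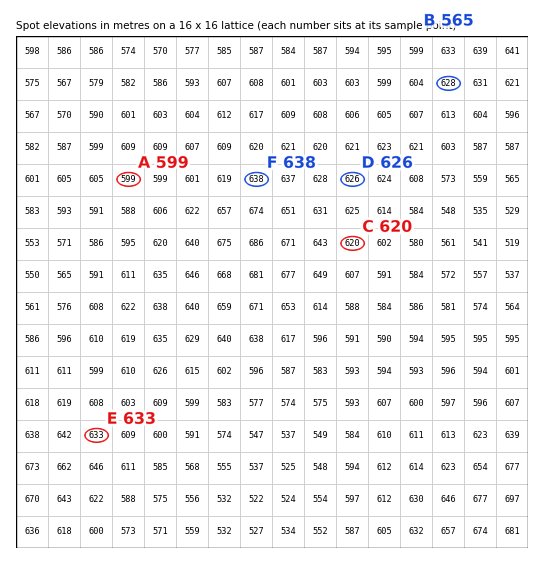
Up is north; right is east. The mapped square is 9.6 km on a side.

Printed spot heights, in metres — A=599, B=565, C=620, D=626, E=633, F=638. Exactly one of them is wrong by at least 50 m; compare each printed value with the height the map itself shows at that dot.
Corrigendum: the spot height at B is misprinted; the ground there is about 628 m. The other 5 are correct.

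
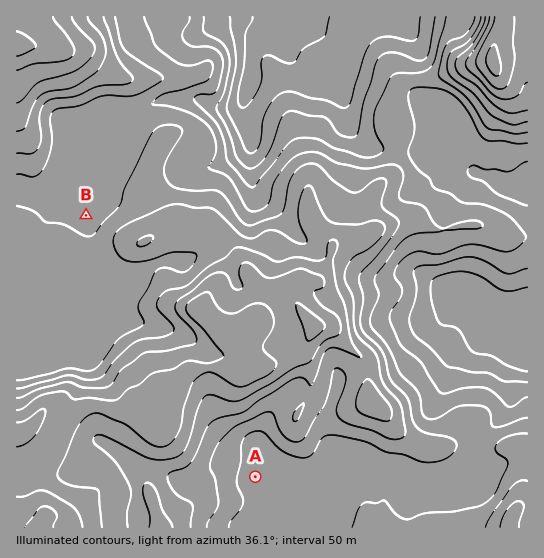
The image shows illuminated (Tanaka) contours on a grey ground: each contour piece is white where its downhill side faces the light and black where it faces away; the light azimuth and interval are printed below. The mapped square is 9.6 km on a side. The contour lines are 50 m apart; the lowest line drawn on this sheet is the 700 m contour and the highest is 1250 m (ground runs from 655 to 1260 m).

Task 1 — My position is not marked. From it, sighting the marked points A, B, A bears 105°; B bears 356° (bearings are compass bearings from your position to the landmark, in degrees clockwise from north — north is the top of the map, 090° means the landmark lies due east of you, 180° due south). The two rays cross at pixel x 101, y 435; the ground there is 1100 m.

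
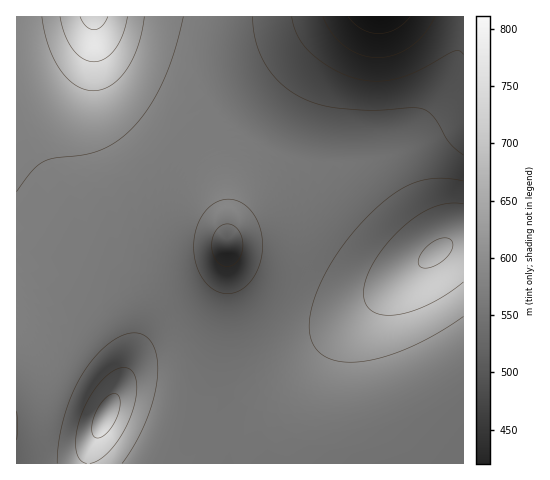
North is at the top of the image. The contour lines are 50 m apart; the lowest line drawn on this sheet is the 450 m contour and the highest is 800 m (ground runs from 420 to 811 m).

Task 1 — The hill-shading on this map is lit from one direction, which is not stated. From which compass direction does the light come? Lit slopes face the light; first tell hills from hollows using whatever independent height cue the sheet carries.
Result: S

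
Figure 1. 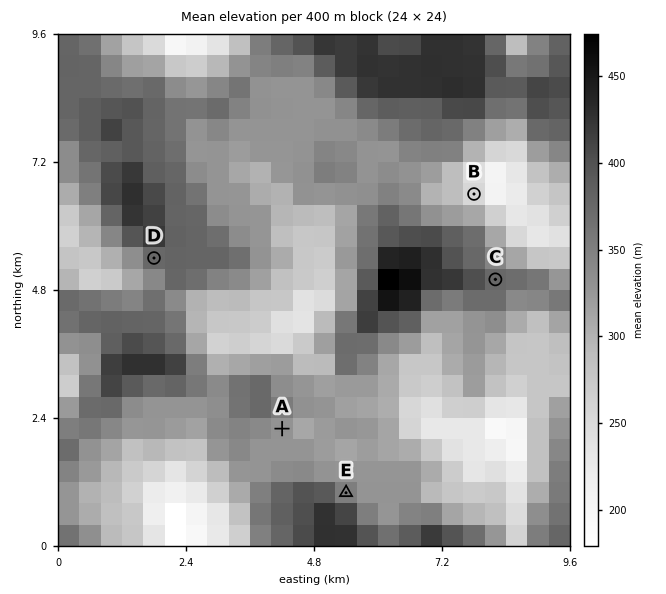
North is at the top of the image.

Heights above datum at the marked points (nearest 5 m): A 325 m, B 260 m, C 375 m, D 380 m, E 345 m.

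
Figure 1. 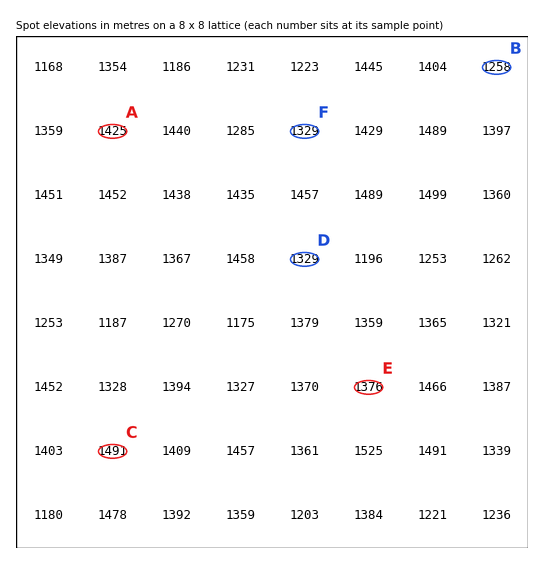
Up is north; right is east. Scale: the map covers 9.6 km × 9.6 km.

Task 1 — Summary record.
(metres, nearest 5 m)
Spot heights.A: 1425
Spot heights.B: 1260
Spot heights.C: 1490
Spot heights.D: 1330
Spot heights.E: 1375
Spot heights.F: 1330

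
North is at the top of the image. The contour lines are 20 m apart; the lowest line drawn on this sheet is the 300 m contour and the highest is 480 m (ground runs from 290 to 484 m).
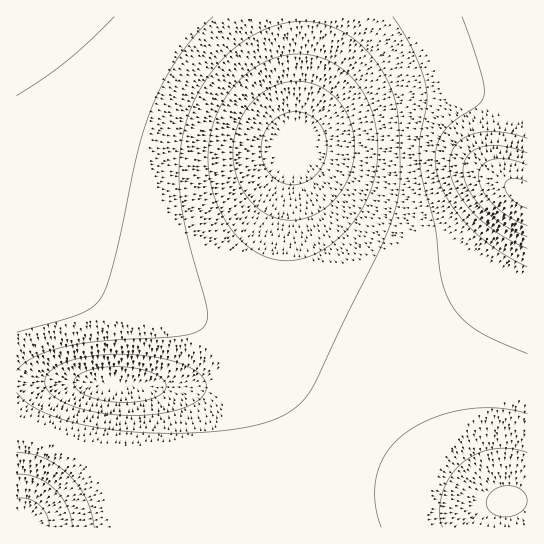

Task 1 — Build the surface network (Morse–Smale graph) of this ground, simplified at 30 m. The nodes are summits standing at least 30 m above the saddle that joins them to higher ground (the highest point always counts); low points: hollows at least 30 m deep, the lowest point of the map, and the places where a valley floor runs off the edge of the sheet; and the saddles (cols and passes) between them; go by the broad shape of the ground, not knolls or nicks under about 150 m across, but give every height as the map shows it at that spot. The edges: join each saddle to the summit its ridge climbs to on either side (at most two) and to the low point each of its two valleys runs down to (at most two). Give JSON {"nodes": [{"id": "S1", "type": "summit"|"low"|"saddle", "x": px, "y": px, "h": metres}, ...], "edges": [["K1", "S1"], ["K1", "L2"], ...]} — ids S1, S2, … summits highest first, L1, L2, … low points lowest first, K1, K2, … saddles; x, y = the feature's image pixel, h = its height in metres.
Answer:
{"nodes": [
{"id": "S1", "type": "summit", "x": 523, "y": 193, "h": 484},
{"id": "S2", "type": "summit", "x": 18, "y": 18, "h": 409},
{"id": "L1", "type": "low", "x": 294, "y": 147, "h": 290},
{"id": "L2", "type": "low", "x": 118, "y": 385, "h": 305},
{"id": "L3", "type": "low", "x": 25, "y": 523, "h": 311},
{"id": "L4", "type": "low", "x": 507, "y": 502, "h": 317},
{"id": "K1", "type": "saddle", "x": 42, "y": 434, "h": 371},
{"id": "K2", "type": "saddle", "x": 347, "y": 433, "h": 363},
{"id": "K3", "type": "saddle", "x": 258, "y": 345, "h": 356}],
"edges": [["K1", "S1"], ["K1", "L2"], ["K1", "L3"], ["K2", "S1"], ["K2", "L2"], ["K2", "L4"], ["K3", "S1"], ["K3", "S2"], ["K3", "L1"], ["K3", "L2"]]}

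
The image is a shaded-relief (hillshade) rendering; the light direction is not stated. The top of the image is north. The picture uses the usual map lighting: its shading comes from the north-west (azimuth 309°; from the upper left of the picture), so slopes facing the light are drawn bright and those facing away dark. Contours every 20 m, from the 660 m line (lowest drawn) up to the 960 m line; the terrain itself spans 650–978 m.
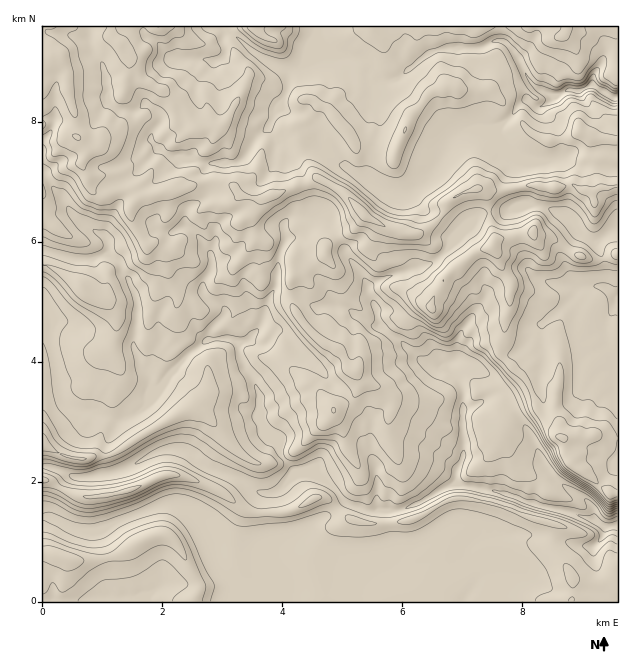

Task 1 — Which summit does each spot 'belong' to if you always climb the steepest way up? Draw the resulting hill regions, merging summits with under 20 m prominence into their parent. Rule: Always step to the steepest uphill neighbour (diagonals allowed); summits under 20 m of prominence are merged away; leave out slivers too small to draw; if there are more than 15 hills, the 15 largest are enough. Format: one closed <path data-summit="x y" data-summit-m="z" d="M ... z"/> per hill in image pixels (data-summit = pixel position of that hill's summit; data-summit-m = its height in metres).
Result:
<path data-summit="49 58" data-summit-m="978" d="M224 26l-182 1 0 223 35 10 15 0 15-6 13 10 2 7 13 21 3 12-4 44 7 18 9 12 2 10 2 2 6-1 23-29 22-19 22-3 9 3 4 4 0 12 4 10 10 12 6 15 0 19 27-15 20-6 11-13 4-8 12 13 12 8 10 12 13 10 3 6-2 34 6 14 2 12 0 30-13 0-21-8-10 10-15 8-14 10-28 12-7 8-2 12 14 21 4 19 331 0 1-76-13 1-6-3-5-5 0-6-4-9-28-19-14-14-6-9-12-29-26-37 5 4 27-12 4-4 4-21-2-33-22 22-11 4-19 18-6-2-15-10-11-3-7 3-6 6-12-2-15-8-38-33-4-16-7-14-1-10-12-20-11-12-13-28-9-7-14 1 3-3 0-9-8-27-18-29 7 1 12-4 15 0 15 13 32 18 8-26 5-24 0-14-5-22 5-11 6-3-12-7-12-12-25-6-14 0-15 6-9 8-12 2-33-17z"/><path data-summit="491 247" data-summit-m="917" d="M532 204l-12 2-17 6-21 2-18 14-16 21-14 13-27 10-19 4-18 10-2 5 8 18 4 16 44 37 13 6 8 0 6-6 7-3 11 3 15 10 6 2 19-18 11-4 22-24 0-3 24-19 16-18-10-9-10-20 2-6 15-19 0-3-14-16-23-9z"/><path data-summit="43 444" data-summit-m="853" d="M43 302l0 165 13 1 20 10 12 0 39-10 34-18 18-1 14 6 10 11 30 10 20 14 12 4 16-4 16-16-15-17-3-6 0-7-12-9-7-15 0-26-6-15-11-15-5-15 2-4-4-4-9-3-22 3-22 19-15 16-8 12-7 5-5 10-8 9-18 8-6 0-21-8-16-2-15-10-4-12 0-9-9-37 3-24-3-8z"/><path data-summit="562 438" data-summit-m="864" d="M596 286l-13 1-17 19-24 19 2 38-4 21-13 8-16 6-3 4 22 31 12 29 6 9 14 14 28 19 4 9 0 6 5 5 12 3 7-2 0-171-9-12-1-17 2-10 8-12 0-5-11-10z"/><path data-summit="43 480" data-summit-m="826" d="M179 449l-18 1-34 18-39 10-12 0-20-10-13-1-1 49 14 4 21 10 21 2 20-11 39-15 22-2 11 6 11 13 12 23 1 10 6 14 19 23 15 9 30 0 1-11-17-29 2-16-6-14-3-22 3-17-11-3-20-14-30-10-10-11z"/><path data-summit="59 556" data-summit-m="793" d="M179 504l-22 2-39 15-20 11-21-2-21-10-13-4-1 85 211 1-6-6-8-3-15-19-8-13-3-15-12-23-11-13z"/><path data-summit="406 129" data-summit-m="881" d="M503 41l-10 0-15 7-36 0-15 6-30 26-15 0-2 2-5 11 5 22 0 14-5 24-7 19 0 8 2 2 18 9 15 3 7-2 22-18 18-33 7-7 13-4 26 0 18-18 7-10 7-2 3-6 7-6-8-7-12-24z"/><path data-summit="82 288" data-summit-m="859" d="M47 251l-5 1 0 49 9 9 3 8-3 24 9 37 0 9 4 12 15 10 16 2 21 8 6 0 11-4 15-13 6-12-2-3-2-10-9-12-7-18 4-44-9-24-7-9-2-7-13-10-15 6-15 0z"/><path data-summit="568 27" data-summit-m="885" d="M617 26l-298 0-1 13 6 9 8 6 27 5 27 21 11 0 24-21 12-7 9-4 36 0 15-7 10 0 15 16 12 24 6 7 17 8 7-1 6-5 15 0 11-6 19 12 6 0z"/><path data-summit="364 214" data-summit-m="931" d="M320 148l-15 0-17 5 0 3 8 7 8 17 8 27 0 9-3 3 14-1 9 7 13 28 19 26 4 9 6-6 14-6 40-12 11-6 9-9 11-15-10-12-12-8-12-4-15-18-7 2-20-4-43-26z"/><path data-summit="334 411" data-summit-m="841" d="M322 371l-4 8-11 13-20 6-16 10-9 4-2 2 0 6 7 15 12 9 0 7 3 6 13 16 19 0 17 12 15 18 19 7 12 0 1-30-2-12-6-14 2-34-10-13-6-3-10-12-12-8z"/><path data-summit="476 189" data-summit-m="903" d="M496 130l-26 0-13 4-7 7-18 33-21 18 14 18 12 4 23 19 22-19 21-2 17-7-4-19 0-17 3-9-13-12-8-10z"/><path data-summit="554 187" data-summit-m="898" d="M518 156l-2 30 5 20 21 0 17 6 6 3 21 23 9 4 3 0 12-10 8-4-1-60-36-1-13-7-41 1z"/><path data-summit="580 130" data-summit-m="878" d="M593 84l-12 6-15 0-12 6-12 12 16 21 3 12 0 13-2 6 9 0 13 7 36 1 1-71-10-2z"/><path data-summit="313 499" data-summit-m="766" d="M314 473l-16 0-17 17-17 5-3 12 1 19 9 24 6-8 28-12 14-10 15-8 10-10-6-10z"/>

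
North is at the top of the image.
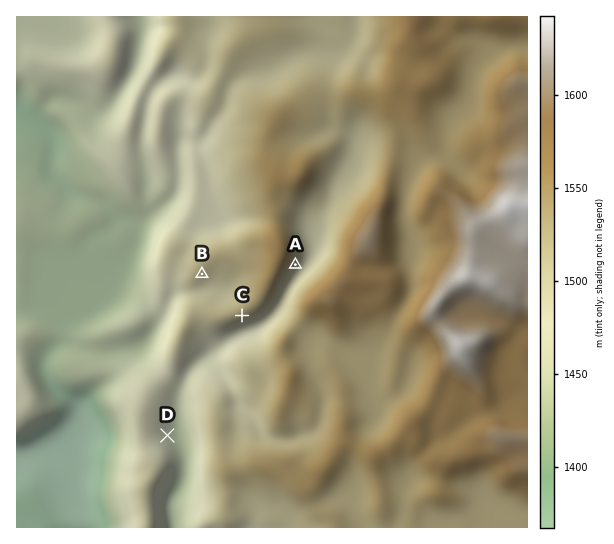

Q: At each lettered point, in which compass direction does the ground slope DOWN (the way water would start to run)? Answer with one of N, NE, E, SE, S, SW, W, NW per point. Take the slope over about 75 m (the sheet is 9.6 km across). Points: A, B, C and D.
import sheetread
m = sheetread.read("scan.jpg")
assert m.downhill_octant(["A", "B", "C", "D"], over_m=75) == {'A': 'SE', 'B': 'S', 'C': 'S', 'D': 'E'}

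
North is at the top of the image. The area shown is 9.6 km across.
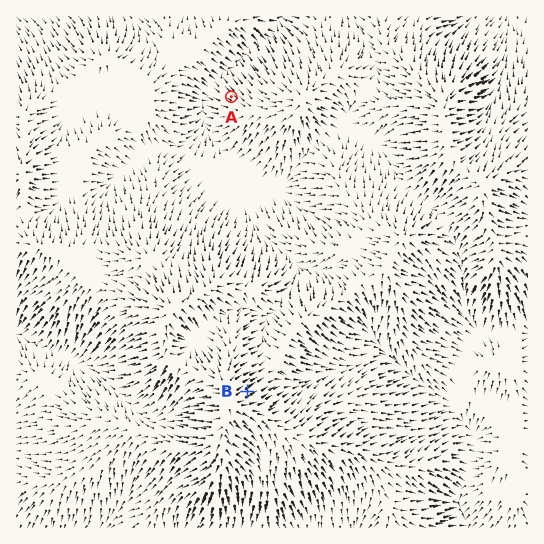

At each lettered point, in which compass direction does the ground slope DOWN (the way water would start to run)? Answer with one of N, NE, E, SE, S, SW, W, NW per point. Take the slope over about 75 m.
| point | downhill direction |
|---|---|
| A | NW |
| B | NE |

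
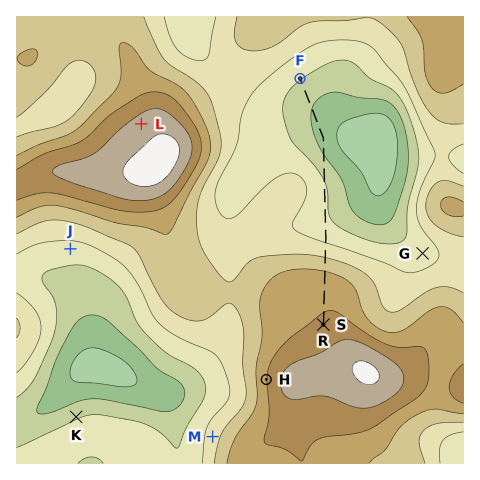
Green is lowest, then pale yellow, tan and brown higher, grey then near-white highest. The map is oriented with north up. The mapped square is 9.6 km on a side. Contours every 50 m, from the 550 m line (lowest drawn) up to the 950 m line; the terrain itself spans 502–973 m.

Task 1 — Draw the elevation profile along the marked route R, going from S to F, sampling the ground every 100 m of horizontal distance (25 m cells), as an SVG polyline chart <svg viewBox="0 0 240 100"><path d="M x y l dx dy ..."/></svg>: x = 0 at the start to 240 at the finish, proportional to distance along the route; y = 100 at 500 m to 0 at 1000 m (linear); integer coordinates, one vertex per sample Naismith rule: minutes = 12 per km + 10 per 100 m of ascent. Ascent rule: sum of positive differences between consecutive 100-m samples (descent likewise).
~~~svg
<svg viewBox="0 0 240 100"><path d="M0 28l4 1 5 1 4 0 5 1 4 0 5 1 4 0 5 1 4 2 5 1 4 3 5 3 4 3 5 4 4 3 4 3 5 4 4 2 5 2 4 2 5 2 4 1 5 0 4 1 5 0 4 0 5-1 4 0 5 1 4 0 5 1 4 2 4 2 5 1 4 2 5 2 4 2 5 1 4 1 5 1 4 0 5-1 4 0 5-1 4-1 5 0 4-1 4-1 5-2 4-1 5-2 4-1 5-2 3-2"/></svg>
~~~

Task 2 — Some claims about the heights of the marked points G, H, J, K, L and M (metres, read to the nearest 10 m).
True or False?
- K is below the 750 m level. True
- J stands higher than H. False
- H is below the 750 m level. False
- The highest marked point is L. True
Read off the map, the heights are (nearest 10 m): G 680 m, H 850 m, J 680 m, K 640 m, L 920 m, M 730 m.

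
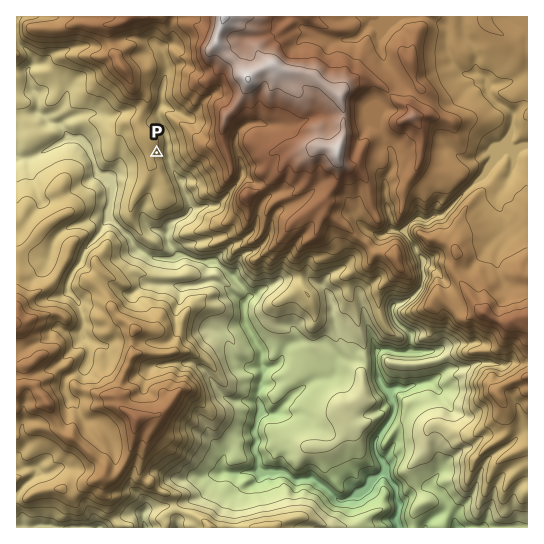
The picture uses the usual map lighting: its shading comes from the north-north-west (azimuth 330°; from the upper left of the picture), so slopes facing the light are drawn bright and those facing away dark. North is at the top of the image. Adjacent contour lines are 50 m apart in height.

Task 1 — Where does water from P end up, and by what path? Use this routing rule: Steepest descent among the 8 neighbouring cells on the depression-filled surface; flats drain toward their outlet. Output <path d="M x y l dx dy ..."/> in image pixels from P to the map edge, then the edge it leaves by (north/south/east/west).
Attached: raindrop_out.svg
<path d="M157 153l2 2 8 0 2 2 1 8 5 9 4 4 0 3 3 2 1 7 7 13 0 7-1 3-6 5-9 3-5 5 0 4-2 1 0 10 2 1 0 3 8 8 2 0 4 4 6 0 8 4 8 0 4 4 9 0 3 1 5 5 7 4 0 2 13 13 3 4 0 4-4 4 0 19 10 21 6 7 0 2 1 2-1 8 2 6 0 10-1 1 0 4-3 3 0 6-1 2 1 18-2 7 0 7-2 1 0 11 2 1-2 15 3 4 0 10 1 0 8 7 19 0 8 5 20 0 7 7 4 1 12 12 2 2 6 0 5-3 9-9 4-2 11-10 3-2 9 0 11 12 0 14 1 1-1 20 1 1 0 4"/>
exit: south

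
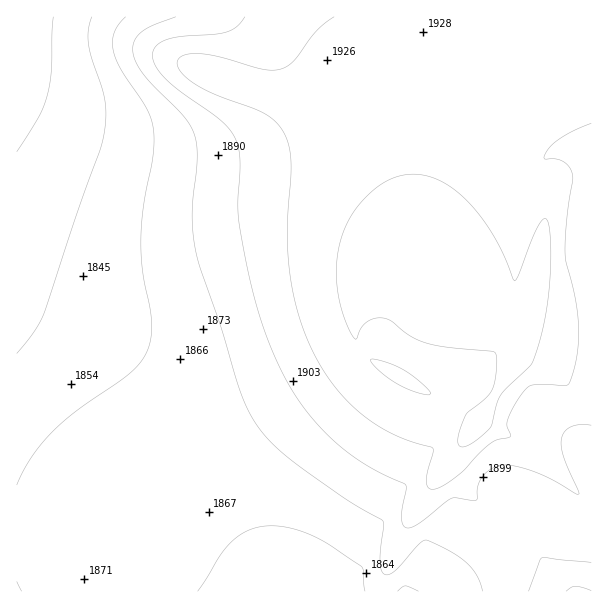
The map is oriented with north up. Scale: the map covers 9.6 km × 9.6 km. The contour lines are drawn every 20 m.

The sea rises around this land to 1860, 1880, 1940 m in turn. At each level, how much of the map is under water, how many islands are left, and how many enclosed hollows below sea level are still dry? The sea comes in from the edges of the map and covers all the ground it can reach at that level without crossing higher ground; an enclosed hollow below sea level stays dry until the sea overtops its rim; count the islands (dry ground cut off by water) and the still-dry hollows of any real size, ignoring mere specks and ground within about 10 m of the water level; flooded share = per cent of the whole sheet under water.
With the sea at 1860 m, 17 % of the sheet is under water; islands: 0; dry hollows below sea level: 0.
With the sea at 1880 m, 40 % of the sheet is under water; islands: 0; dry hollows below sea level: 0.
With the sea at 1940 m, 91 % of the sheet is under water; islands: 1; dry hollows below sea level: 0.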